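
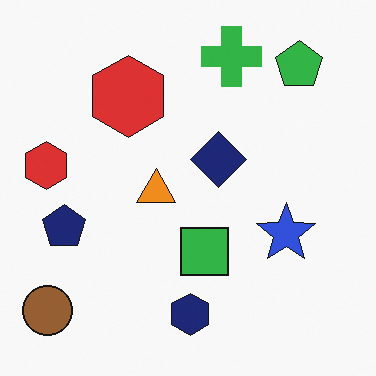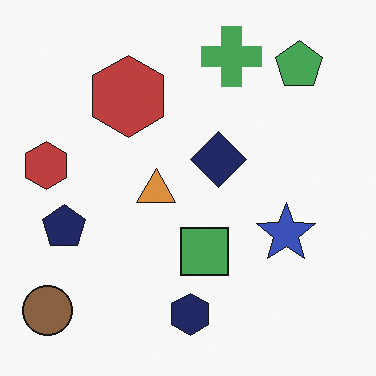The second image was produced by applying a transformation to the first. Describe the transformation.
This is the original image slightly desaturated.

All colors are more muted and greyish — a global saturation change.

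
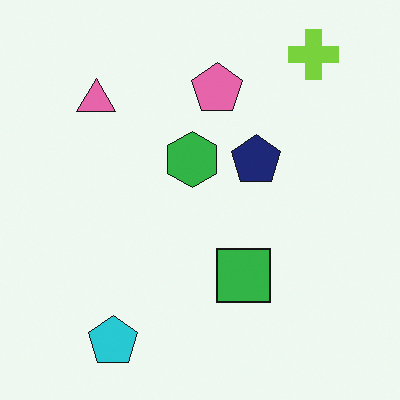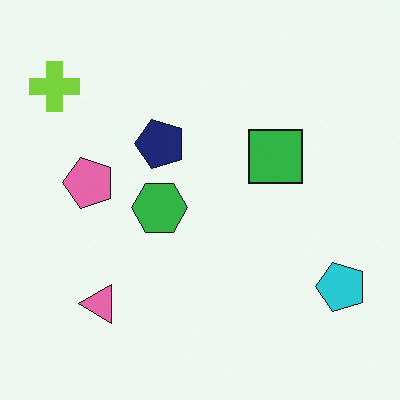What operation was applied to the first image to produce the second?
The second image is the first rotated 90° counter-clockwise.

The lime cross sits in the top-right of the first image and the top-left of the second — consistent with a whole-image 90° counter-clockwise rotation.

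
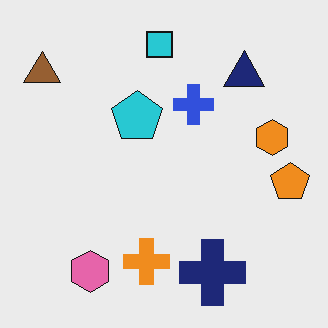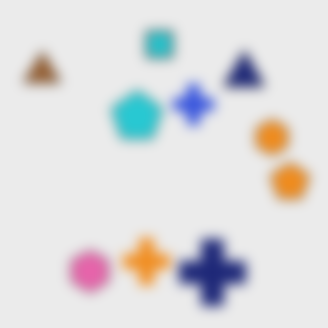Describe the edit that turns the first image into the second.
It was heavily blurred.

Shape edges and outlines are uniformly softened across the whole image.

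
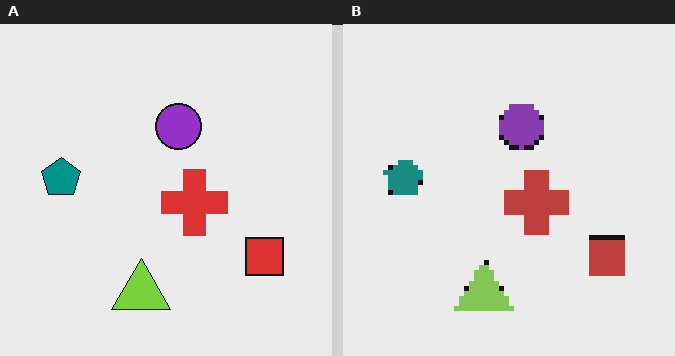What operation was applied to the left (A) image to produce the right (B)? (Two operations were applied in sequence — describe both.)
Slightly desaturated, then lightly pixelated (a mild mosaic effect).

All colors are more muted and greyish — a global saturation change. Shapes are reduced to large square blocks; fine edges and outlines are lost — a downscale-then-upscale (mosaic) effect.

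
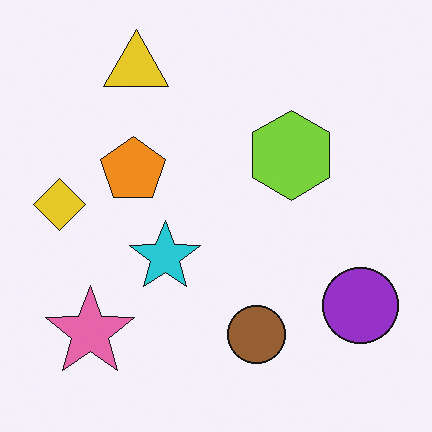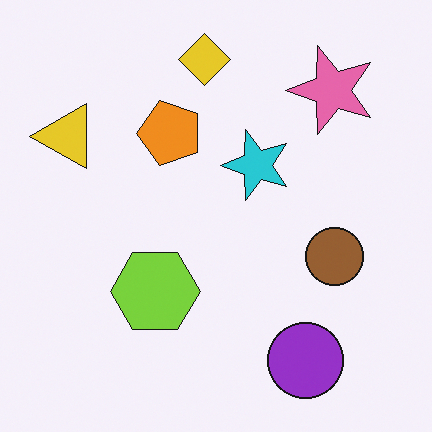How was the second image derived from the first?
It was transposed (reflected across the top-left ↔ bottom-right diagonal).

Shapes have swapped their row and column positions — what was in the top-right is now in the bottom-left — a diagonal reflection.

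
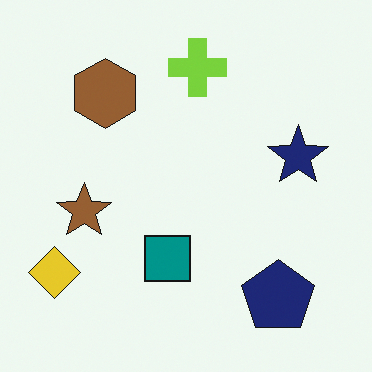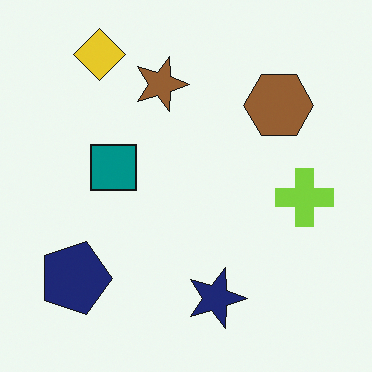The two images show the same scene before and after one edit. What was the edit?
It was rotated 90° clockwise.

The yellow diamond sits in the bottom-left of the first image and the top-left of the second — consistent with a whole-image 90° clockwise rotation.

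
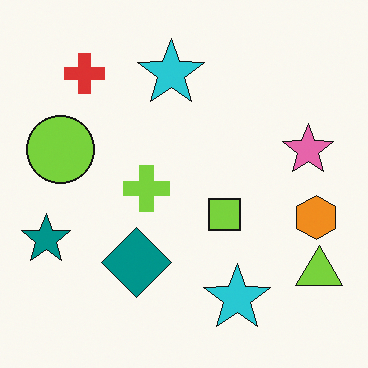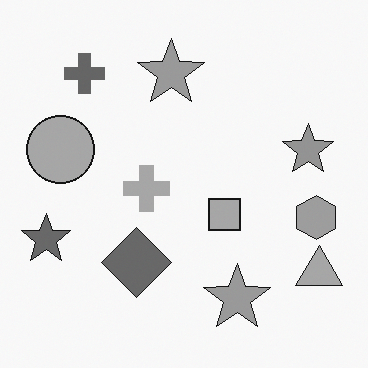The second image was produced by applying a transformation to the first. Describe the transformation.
The second image is the first converted to grayscale.

All color is removed — every shape is now a shade of grey.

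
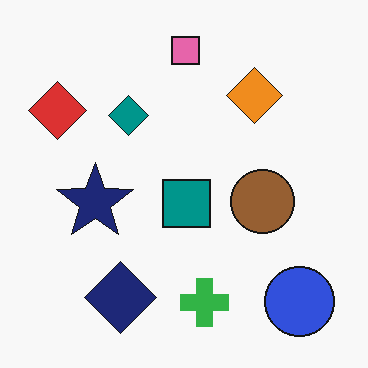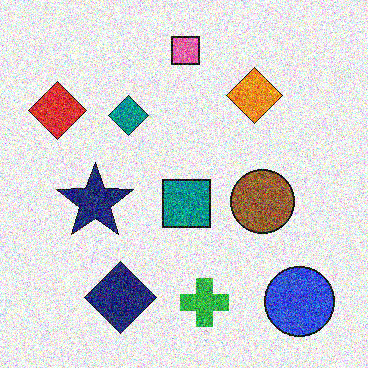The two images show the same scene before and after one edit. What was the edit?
Degraded with a thick layer of grain.

Random speckle covers the whole image, including the flat background.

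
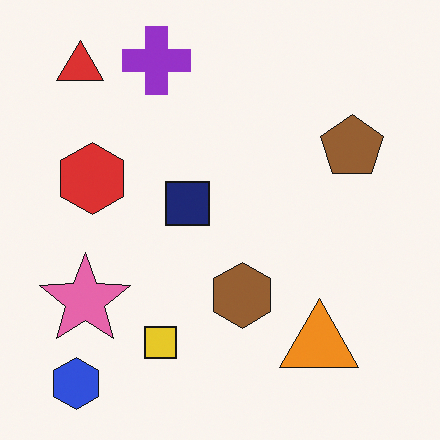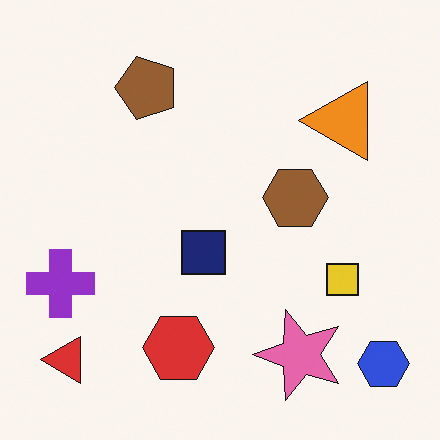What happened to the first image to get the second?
It was rotated 90° counter-clockwise.

The blue hexagon sits in the bottom-left of the first image and the bottom-right of the second — consistent with a whole-image 90° counter-clockwise rotation.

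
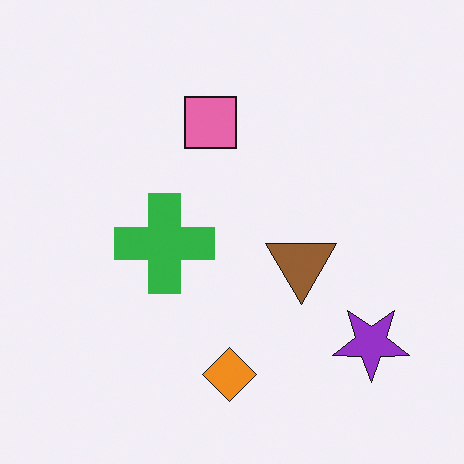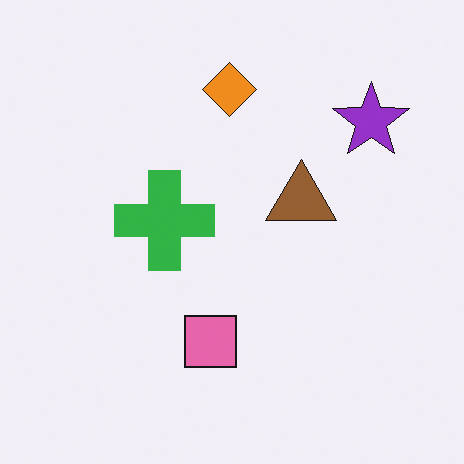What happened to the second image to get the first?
This is the original image flipped vertically (top ↔ bottom).

The orange diamond is in the top of the second image and the bottom of the first — shapes on opposite sides of the horizontal midline have swapped in a mirror flip.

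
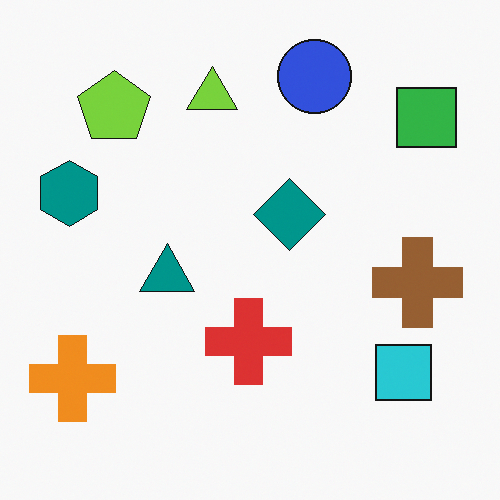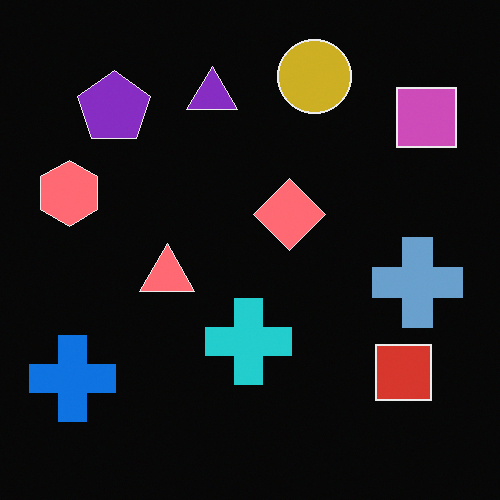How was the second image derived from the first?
This is the original image color-inverted (negative).

The light background has become dark and every shape's color is its complement — a photographic negative.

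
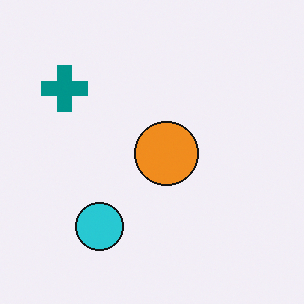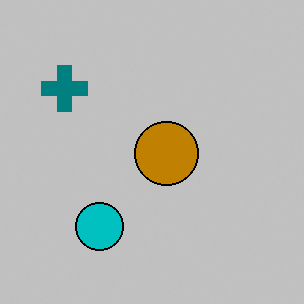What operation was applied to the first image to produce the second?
The image was heavily posterized to just a handful of flat colors.

Each flat color has snapped to a coarser quantized level — most visibly, the near-white background has dropped to a flat grey.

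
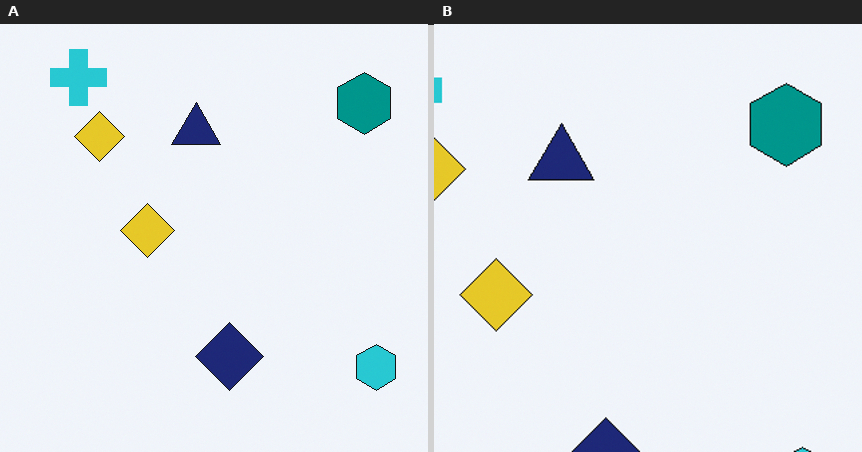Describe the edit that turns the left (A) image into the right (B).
This is the original image cropped slightly and scaled back up.

The visible shapes are larger and the field of view is narrower; shapes near the original edges may be partly or wholly outside the frame — a crop-and-rescale.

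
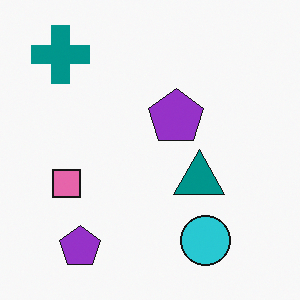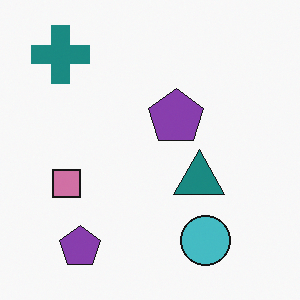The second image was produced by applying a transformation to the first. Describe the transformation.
Slightly desaturated.

All colors are more muted and greyish — a global saturation change.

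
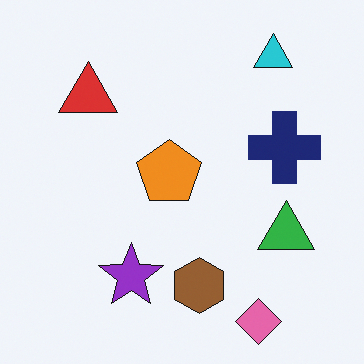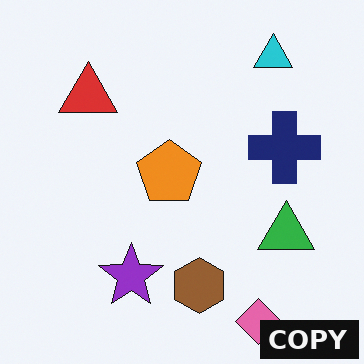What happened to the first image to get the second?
The transformation is: watermarked with the text "COPY" in the lower-right corner.

A dark label reading "COPY" appears in the lower-right corner.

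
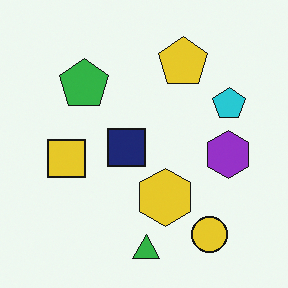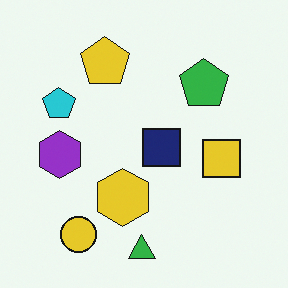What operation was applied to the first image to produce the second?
It was flipped horizontally (left ↔ right).

The cyan pentagon is in the right of the first image and the left of the second — shapes on opposite sides of the vertical midline have swapped in a mirror flip.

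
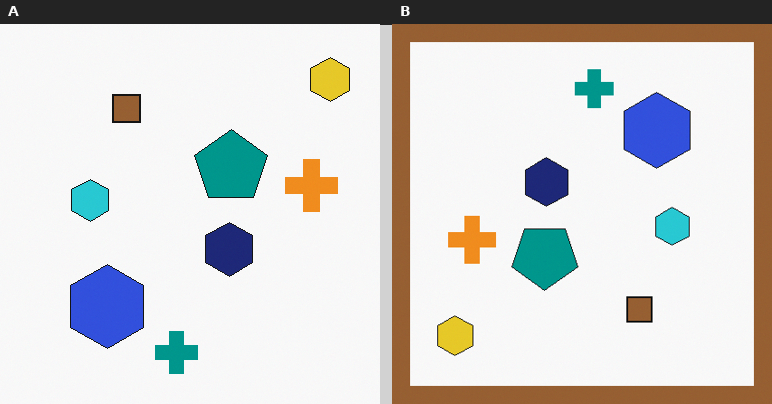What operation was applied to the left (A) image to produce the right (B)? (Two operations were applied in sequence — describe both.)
It was rotated 180°, then framed with a brown border.

The yellow hexagon sits in the top-right of the left (A) image and the bottom-left of the right (B) — consistent with a whole-image 180° rotation. A solid brown frame runs around the edge of the right (B) image, with the content slightly shrunk inside it.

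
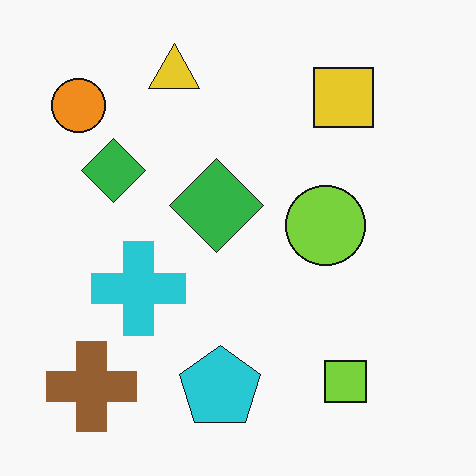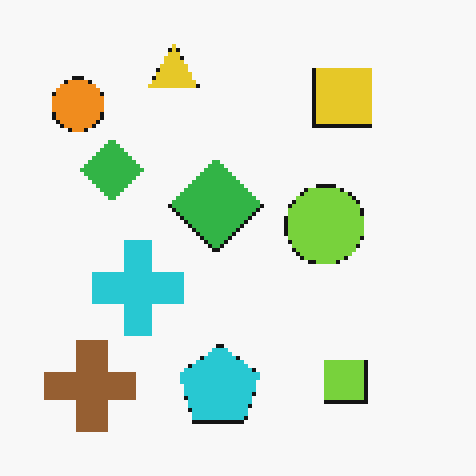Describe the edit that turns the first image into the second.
The transformation is: mildly pixelated.

Shapes are reduced to large square blocks; fine edges and outlines are lost — a downscale-then-upscale (mosaic) effect.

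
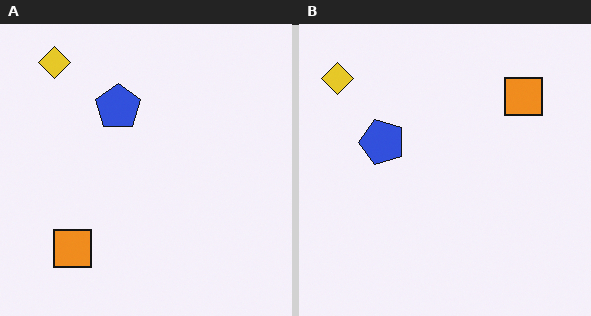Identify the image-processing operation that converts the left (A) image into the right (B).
Transposed (reflected across the top-left ↔ bottom-right diagonal).

Shapes have swapped their row and column positions — what was in the top-right is now in the bottom-left — a diagonal reflection.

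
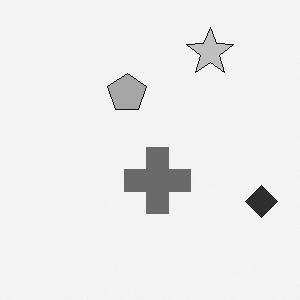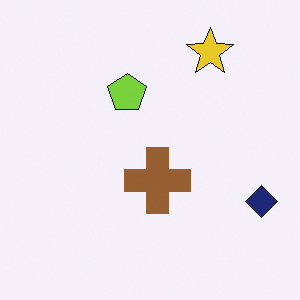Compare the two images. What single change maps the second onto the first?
The image was converted to grayscale.

All color is removed — every shape is now a shade of grey.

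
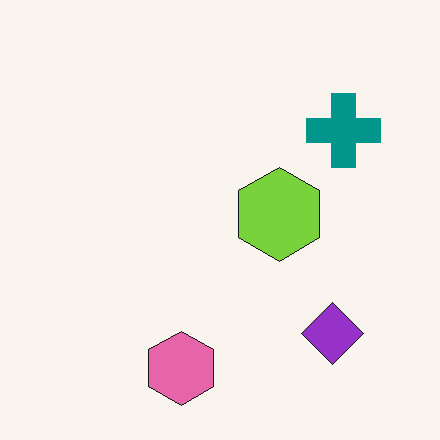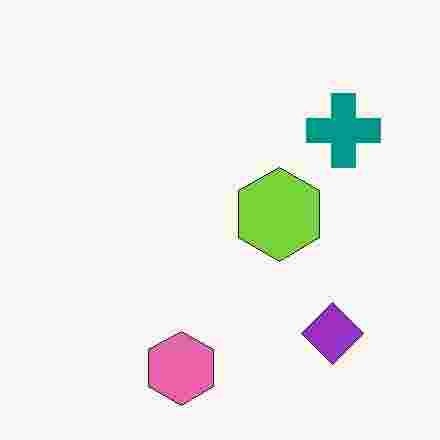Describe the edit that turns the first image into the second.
The transformation is: heavily JPEG-compressed with obvious blocking artifacts.

Blocky 8×8 compression artifacts appear around shape edges and the flat background shows ringing — characteristic JPEG degradation.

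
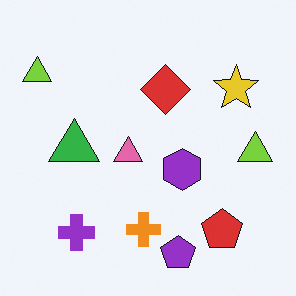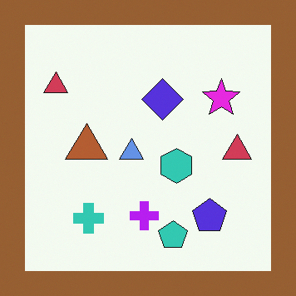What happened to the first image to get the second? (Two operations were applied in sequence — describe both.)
The image was hue-shifted by a large amount, then framed with a brown border.

Every shape's color has rotated by the same amount around the hue wheel — a uniform hue shift. A solid brown frame runs around the edge of the second image, with the content slightly shrunk inside it.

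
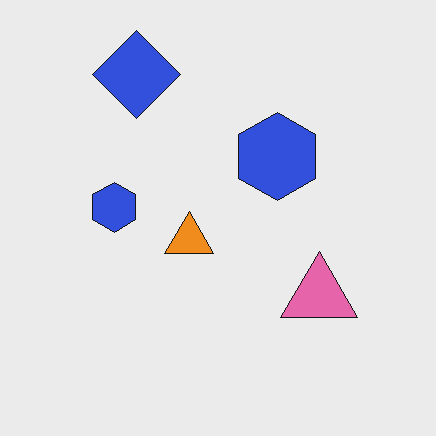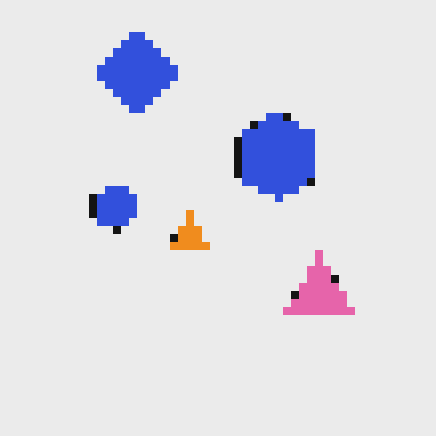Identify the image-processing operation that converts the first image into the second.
This is the original image pixelated into visible square blocks.

Shapes are reduced to large square blocks; fine edges and outlines are lost — a downscale-then-upscale (mosaic) effect.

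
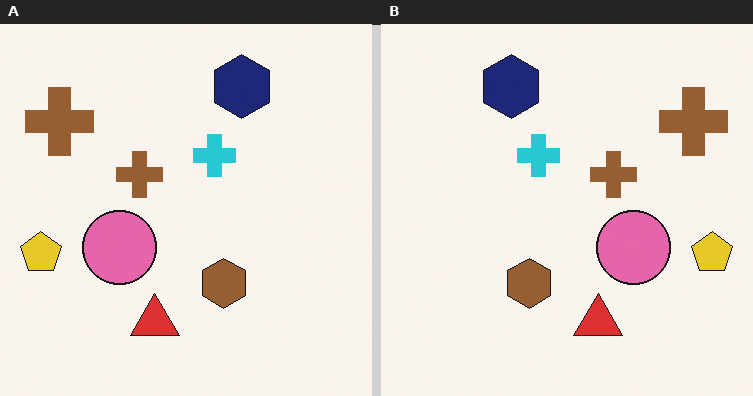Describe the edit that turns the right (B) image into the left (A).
The image was flipped horizontally (left ↔ right).

The yellow pentagon is in the right of the right (B) image and the left of the left (A) — shapes on opposite sides of the vertical midline have swapped in a mirror flip.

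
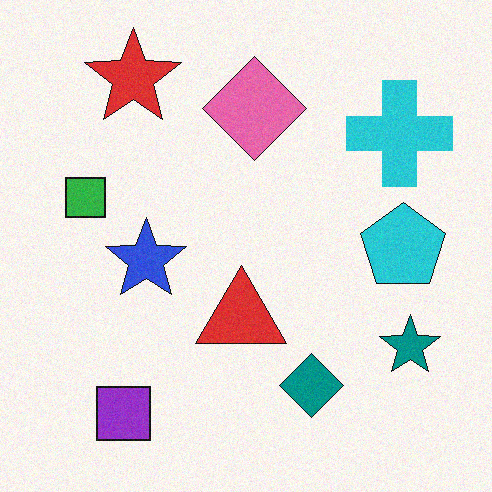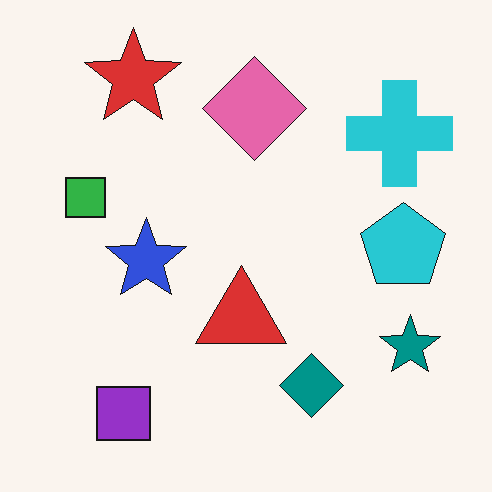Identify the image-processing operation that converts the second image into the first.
The transformation is: degraded with light additive noise.

Random speckle covers the whole image, including the flat background.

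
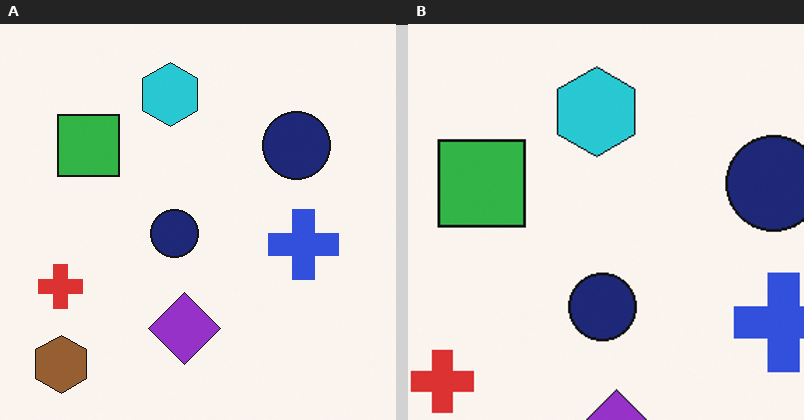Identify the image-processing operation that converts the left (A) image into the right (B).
The right (B) image is the left (A) cropped to a modestly smaller region and rescaled.

The visible shapes are larger and the field of view is narrower; shapes near the original edges may be partly or wholly outside the frame — a crop-and-rescale.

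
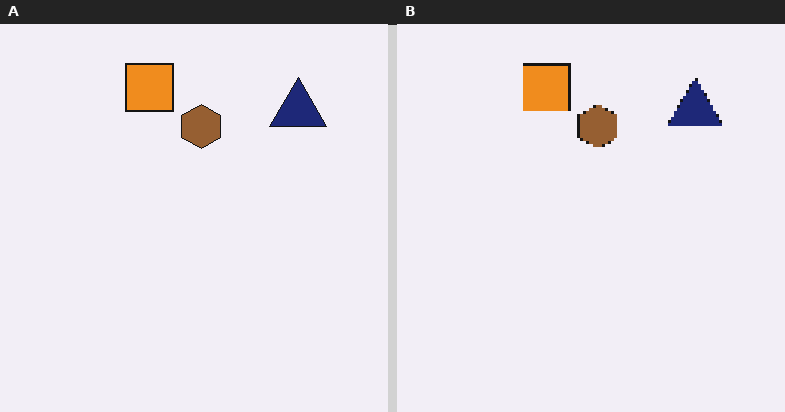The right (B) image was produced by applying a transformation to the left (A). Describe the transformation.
The right (B) image is the left (A) mildly pixelated.

Shapes are reduced to large square blocks; fine edges and outlines are lost — a downscale-then-upscale (mosaic) effect.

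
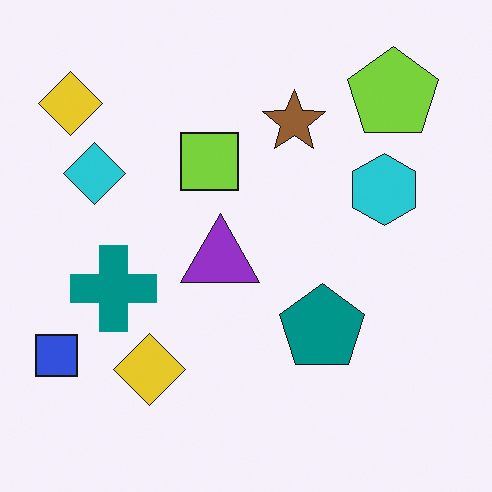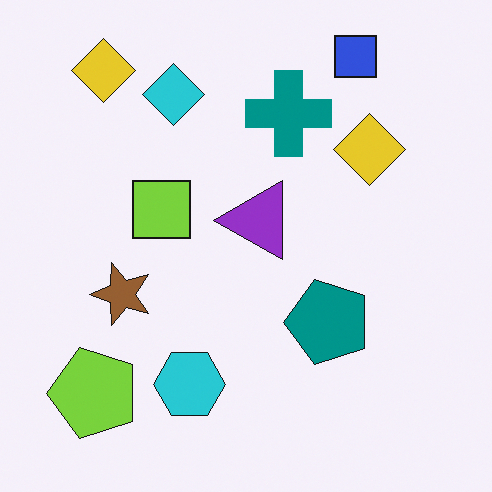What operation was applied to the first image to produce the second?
It was transposed (reflected across the top-left ↔ bottom-right diagonal).

Shapes have swapped their row and column positions — what was in the top-right is now in the bottom-left — a diagonal reflection.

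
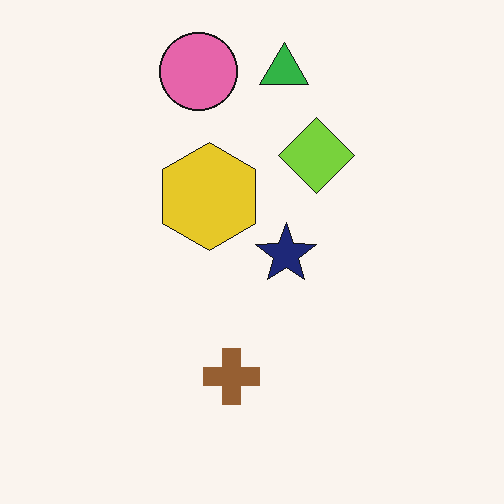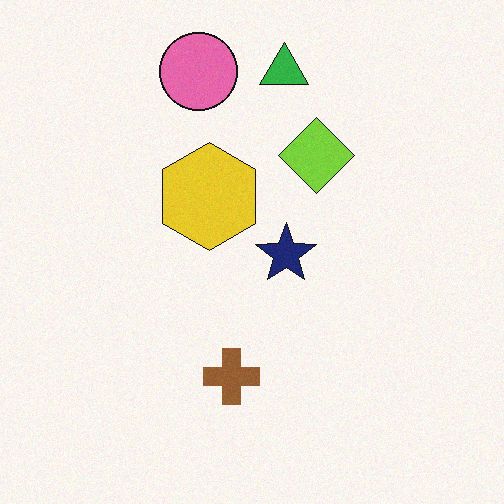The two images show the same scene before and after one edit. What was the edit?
The second image is the first degraded with a light layer of grain.

Random speckle covers the whole image, including the flat background.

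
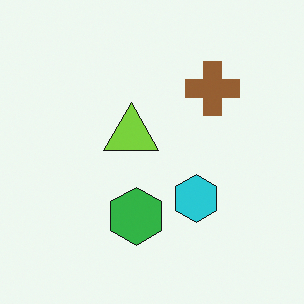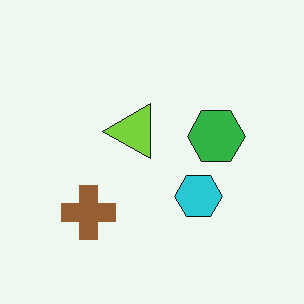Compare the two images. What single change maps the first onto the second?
The transformation is: transposed (reflected across the top-left ↔ bottom-right diagonal).

Shapes have swapped their row and column positions — what was in the top-right is now in the bottom-left — a diagonal reflection.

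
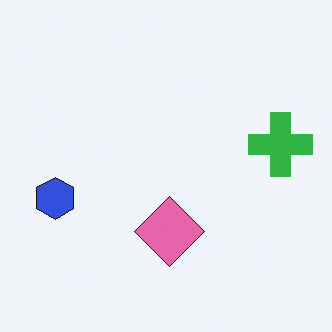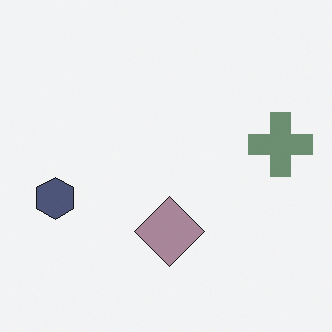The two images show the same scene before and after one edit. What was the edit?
It was heavily desaturated.

All colors are more muted and greyish — a global saturation change.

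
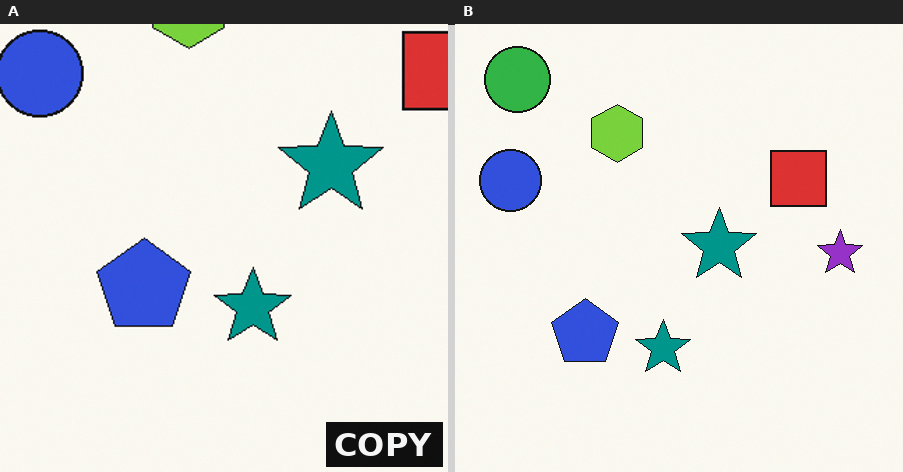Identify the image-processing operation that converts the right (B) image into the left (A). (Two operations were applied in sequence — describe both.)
The transformation is: cropped slightly and scaled back up, then watermarked with the text "COPY" in the lower-right corner.

The visible shapes are larger and the field of view is narrower; shapes near the original edges may be partly or wholly outside the frame — a crop-and-rescale. A dark label reading "COPY" appears in the lower-right corner.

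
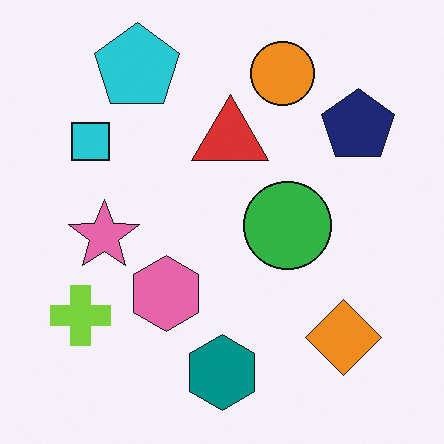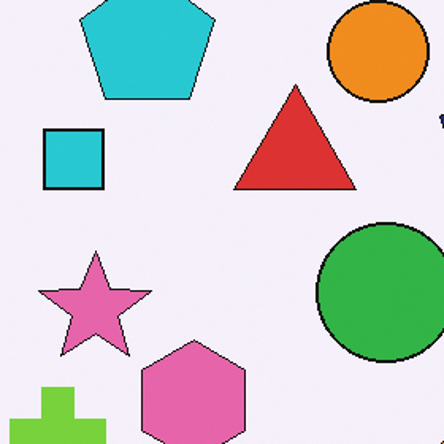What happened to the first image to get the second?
The image was cropped slightly and scaled back up.

The visible shapes are larger and the field of view is narrower; shapes near the original edges may be partly or wholly outside the frame — a crop-and-rescale.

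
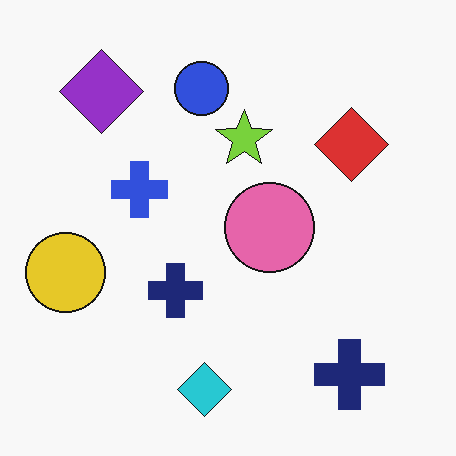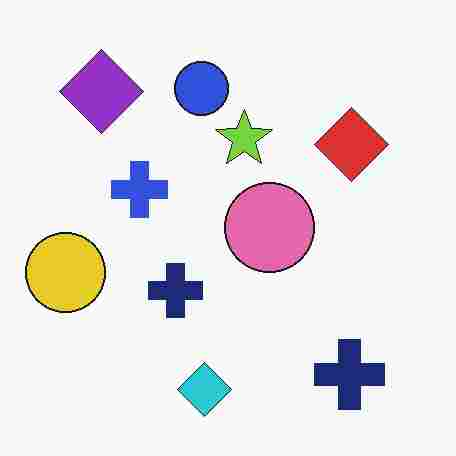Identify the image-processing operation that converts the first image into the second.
Heavily JPEG-compressed with obvious blocking artifacts.

Blocky 8×8 compression artifacts appear around shape edges and the flat background shows ringing — characteristic JPEG degradation.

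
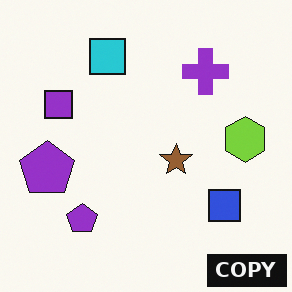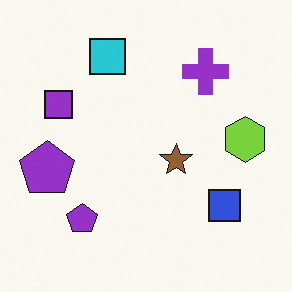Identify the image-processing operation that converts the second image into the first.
The image was watermarked with the text "COPY" in the lower-right corner.

A dark label reading "COPY" appears in the lower-right corner.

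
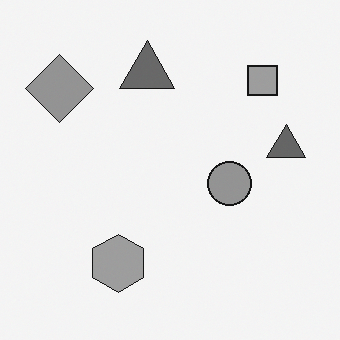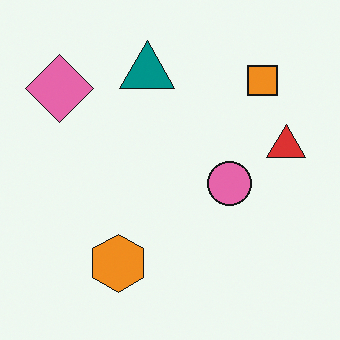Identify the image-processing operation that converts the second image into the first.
The image was converted to grayscale.

All color is removed — every shape is now a shade of grey.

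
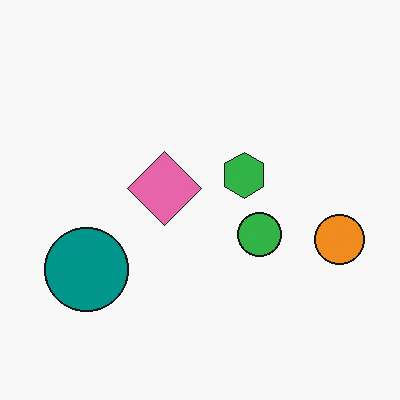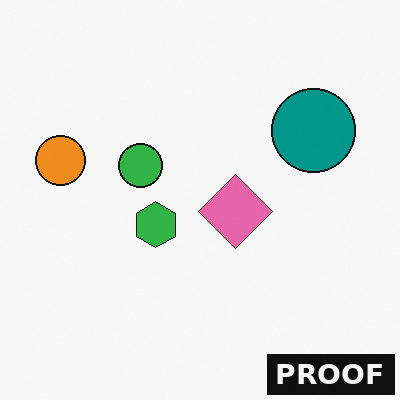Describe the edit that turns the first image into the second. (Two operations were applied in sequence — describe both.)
This is the original image rotated 180°, then watermarked with the text "PROOF" in the lower-right corner.

The orange circle sits in the right of the first image and the left of the second — consistent with a whole-image 180° rotation. A dark label reading "PROOF" appears in the lower-right corner.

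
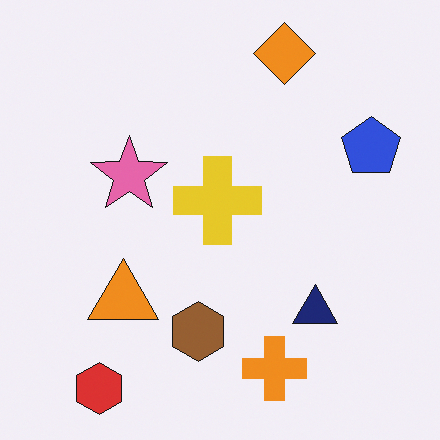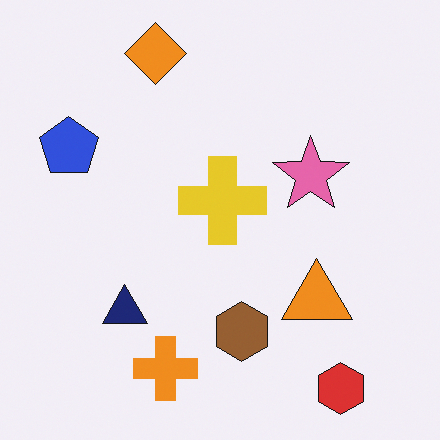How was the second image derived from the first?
This is the original image flipped horizontally (left ↔ right).

The blue pentagon is in the right of the first image and the left of the second — shapes on opposite sides of the vertical midline have swapped in a mirror flip.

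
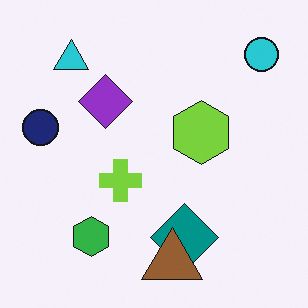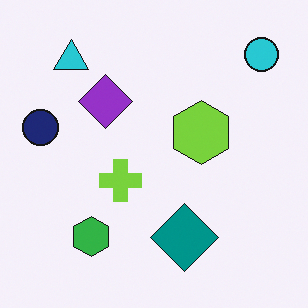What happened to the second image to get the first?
The first image is the second overlaid with an additional brown triangle.

A brown triangle appears in the first image that is absent from the second.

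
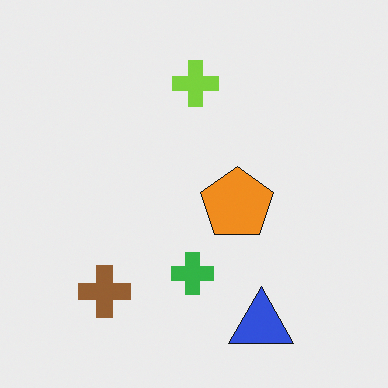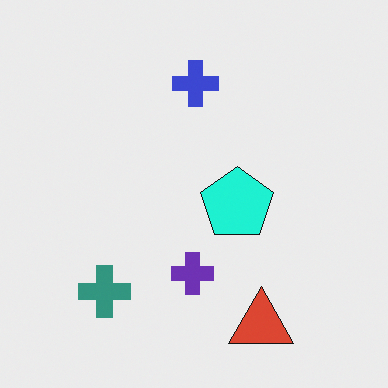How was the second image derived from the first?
The image was hue-shifted by a moderate amount.

Every shape's color has rotated by the same amount around the hue wheel — a uniform hue shift.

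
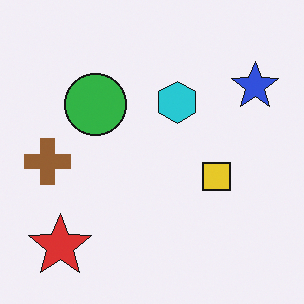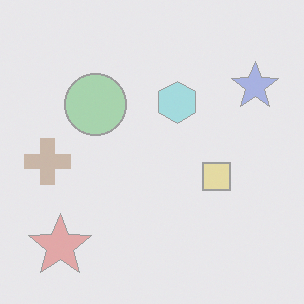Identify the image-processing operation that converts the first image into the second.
The second image is the first washed out (contrast reduced).

Tones are pushed toward mid-grey across the whole image — a global contrast change.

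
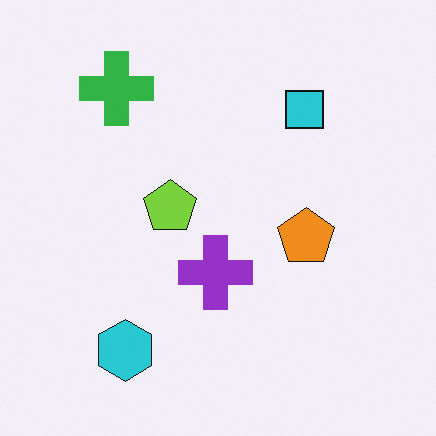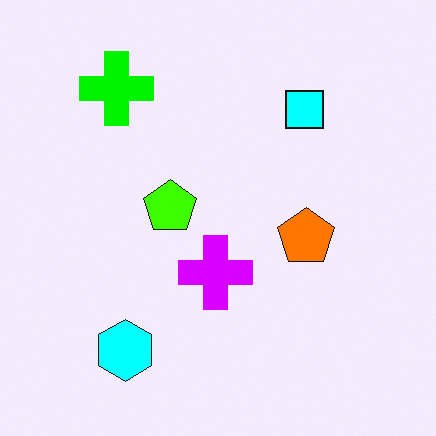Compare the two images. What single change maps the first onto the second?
The second image is the first heavily oversaturated.

All colors are more vivid — a global saturation change.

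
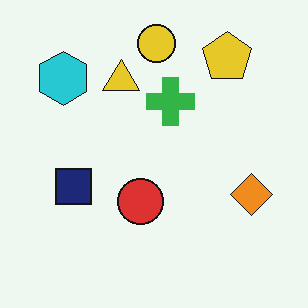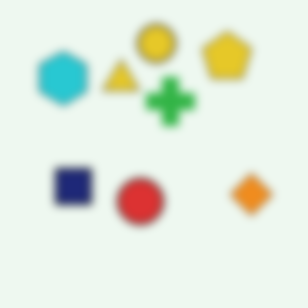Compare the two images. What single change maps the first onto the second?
It was moderately blurred.

Shape edges and outlines are uniformly softened across the whole image.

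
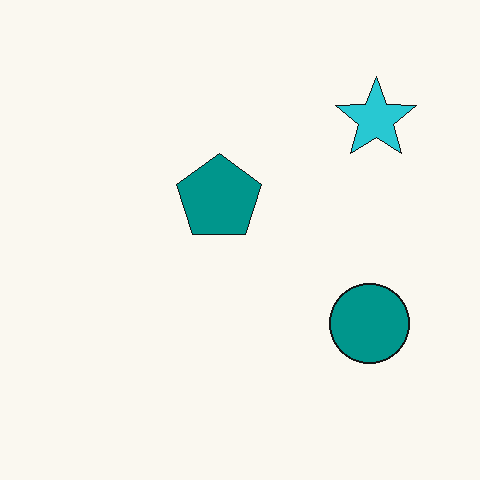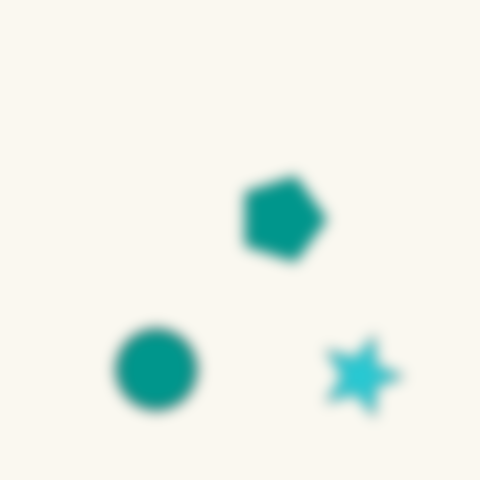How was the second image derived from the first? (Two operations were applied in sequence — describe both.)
The second image is the first strongly gaussian-blurred, then rotated 90° clockwise.

Shape edges and outlines are uniformly softened across the whole image. The cyan star sits in the top-right of the first image and the bottom-right of the second — consistent with a whole-image 90° clockwise rotation.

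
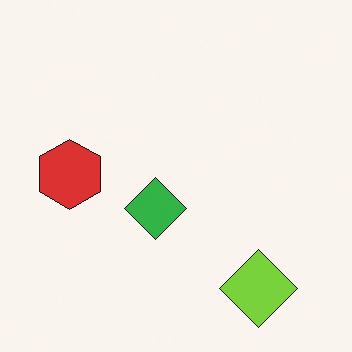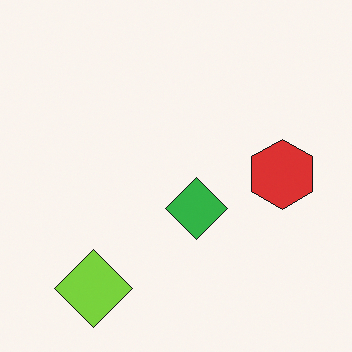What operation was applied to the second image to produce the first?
The first image is the second flipped horizontally (left ↔ right).

The red hexagon is in the right of the second image and the left of the first — shapes on opposite sides of the vertical midline have swapped in a mirror flip.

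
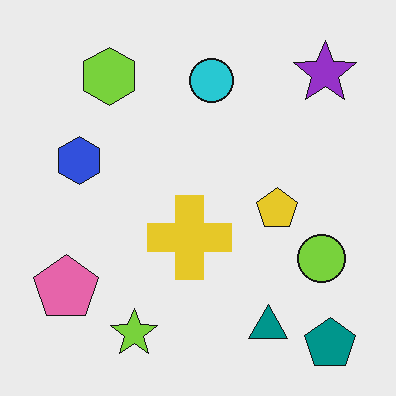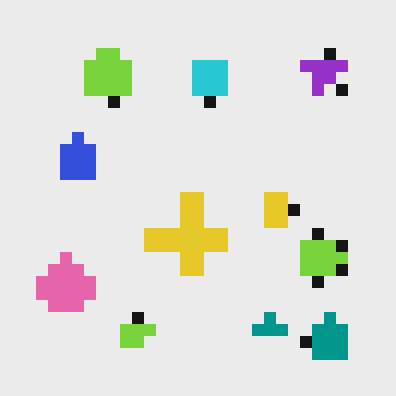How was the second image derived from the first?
It was heavily pixelated into large blocks.

Shapes are reduced to large square blocks; fine edges and outlines are lost — a downscale-then-upscale (mosaic) effect.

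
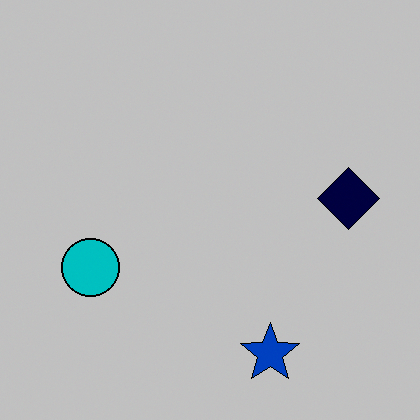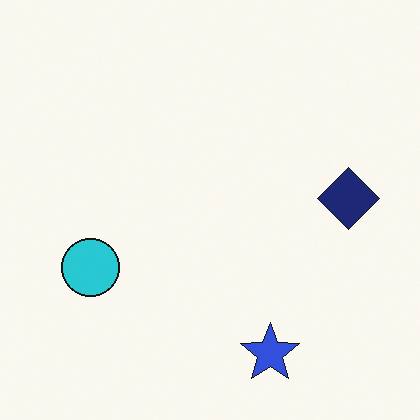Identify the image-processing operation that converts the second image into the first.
The transformation is: heavily posterized to just a handful of flat colors.

Each flat color has snapped to a coarser quantized level — most visibly, the near-white background has dropped to a flat grey.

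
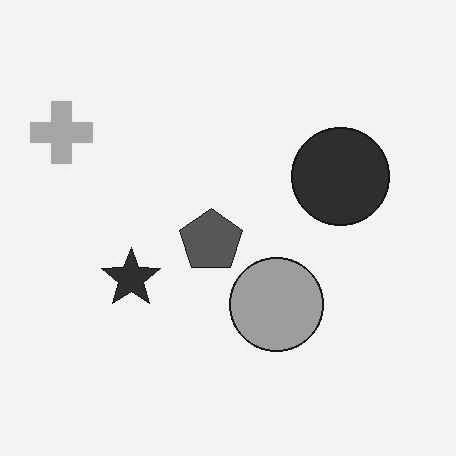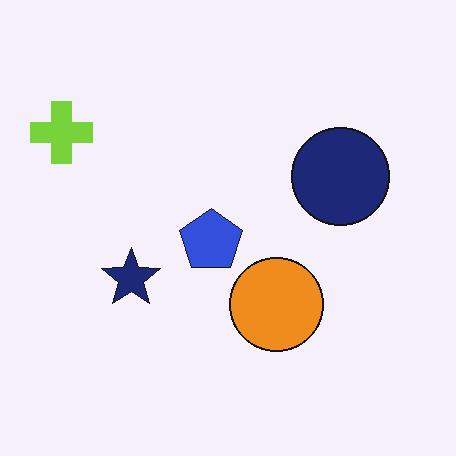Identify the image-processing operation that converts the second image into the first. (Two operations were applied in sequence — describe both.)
The first image is the second given moderate JPEG compression, then converted to grayscale.

Blocky 8×8 compression artifacts appear around shape edges and the flat background shows ringing — characteristic JPEG degradation. All color is removed — every shape is now a shade of grey.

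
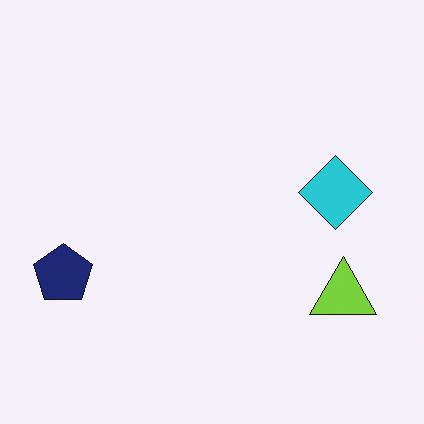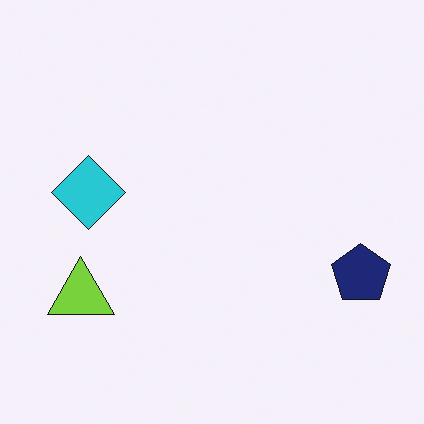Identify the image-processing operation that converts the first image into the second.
The image was flipped horizontally (left ↔ right).

The navy pentagon is in the left of the first image and the right of the second — shapes on opposite sides of the vertical midline have swapped in a mirror flip.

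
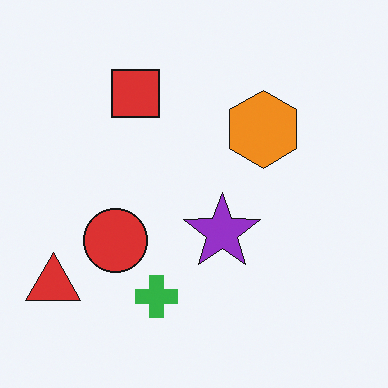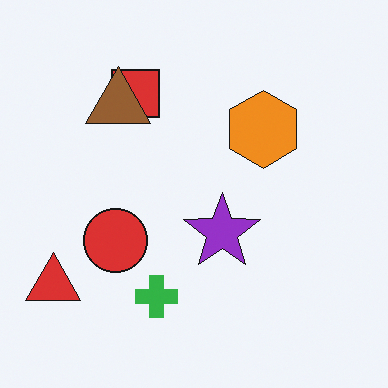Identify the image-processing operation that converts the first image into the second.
The second image is the first overlaid with an additional brown triangle.

A brown triangle appears in the second image that is absent from the first.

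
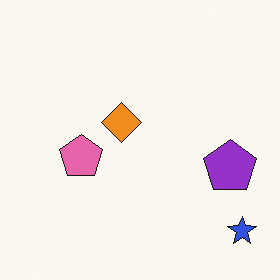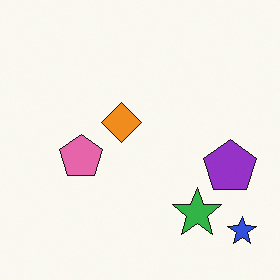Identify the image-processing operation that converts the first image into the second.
Overlaid with an additional green star.

A green star appears in the second image that is absent from the first.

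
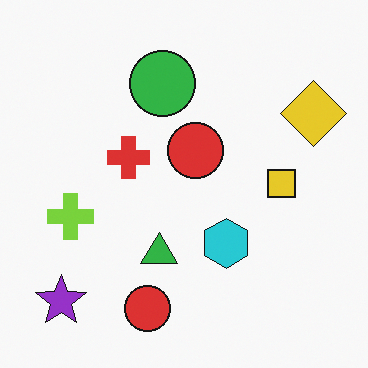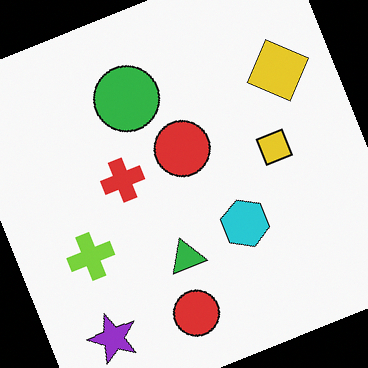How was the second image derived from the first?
It was rotated counter-clockwise by a clearly visible amount.

Every shape is tilted by the same angle and the image corners show triangular fill wedges — a whole-image rotation by a non-right angle.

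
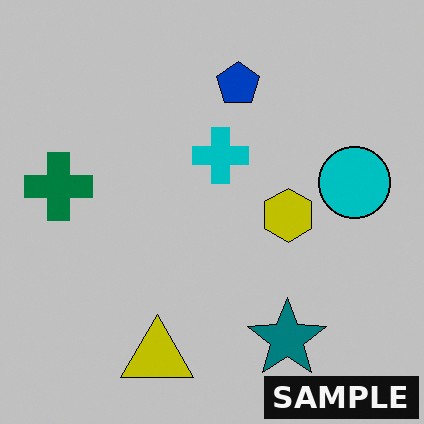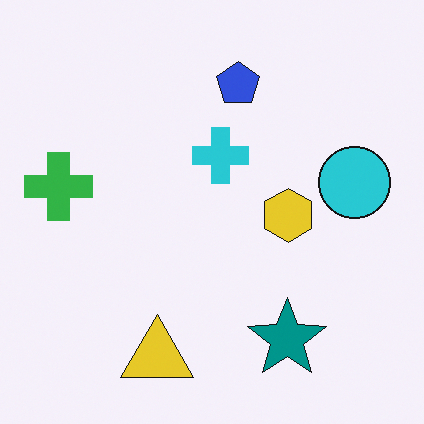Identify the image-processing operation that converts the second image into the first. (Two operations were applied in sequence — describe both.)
The first image is the second heavily posterized to just a handful of flat colors, then watermarked with the text "SAMPLE" in the lower-right corner.

Each flat color has snapped to a coarser quantized level — most visibly, the near-white background has dropped to a flat grey. A dark label reading "SAMPLE" appears in the lower-right corner.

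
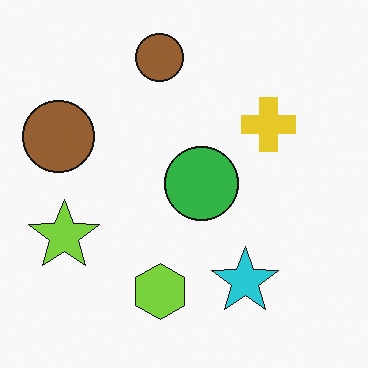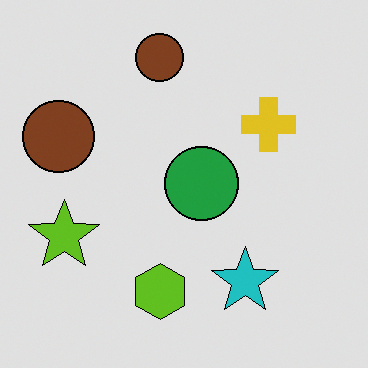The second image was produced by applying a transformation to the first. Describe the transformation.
It was posterized to a reduced palette.

Each flat color has snapped to a coarser quantized level — most visibly, the near-white background has dropped to a flat grey.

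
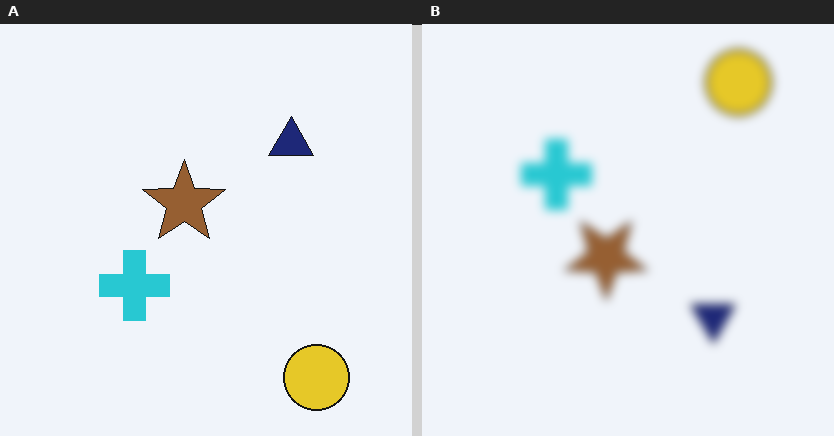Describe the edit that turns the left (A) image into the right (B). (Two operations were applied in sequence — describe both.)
This is the original image strongly gaussian-blurred, then flipped vertically (top ↔ bottom).

Shape edges and outlines are uniformly softened across the whole image. The yellow circle is in the bottom-right of the left (A) image and the top-right of the right (B) — shapes on opposite sides of the horizontal midline have swapped in a mirror flip.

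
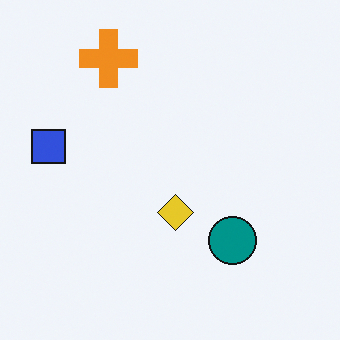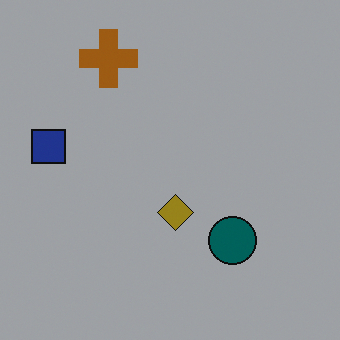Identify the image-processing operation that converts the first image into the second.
The image was substantially darkened.

Every pixel — background and shapes alike — is uniformly darkened.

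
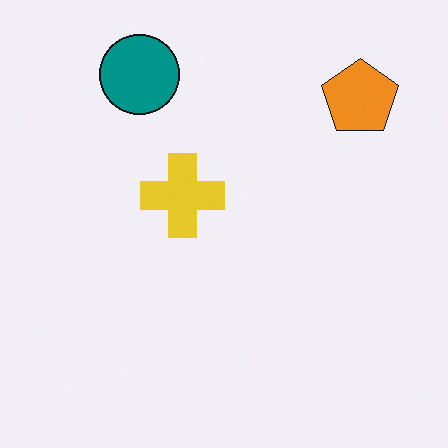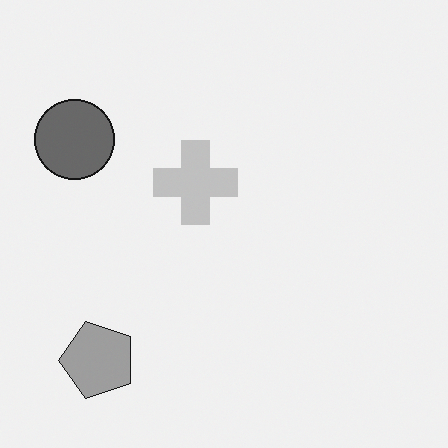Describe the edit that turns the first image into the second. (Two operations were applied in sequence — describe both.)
This is the original image converted to grayscale, then transposed (reflected across the top-left ↔ bottom-right diagonal).

All color is removed — every shape is now a shade of grey. Shapes have swapped their row and column positions — what was in the top-right is now in the bottom-left — a diagonal reflection.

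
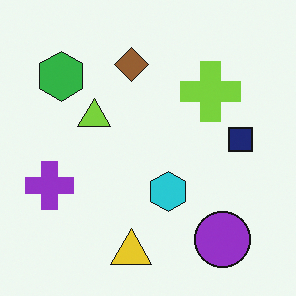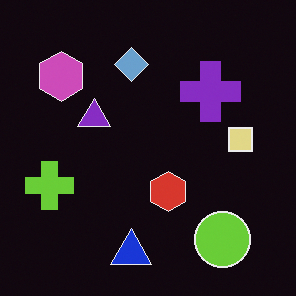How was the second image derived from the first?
Color-inverted (negative).

The light background has become dark and every shape's color is its complement — a photographic negative.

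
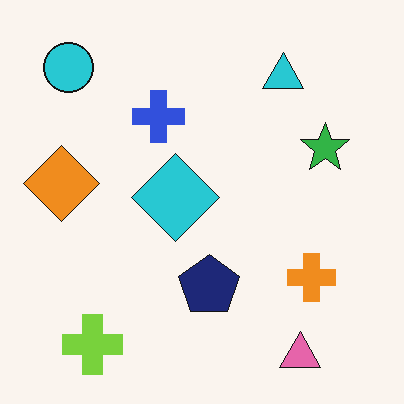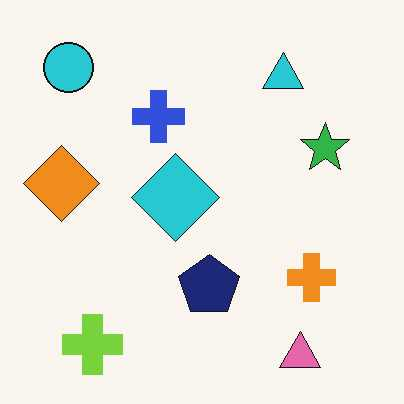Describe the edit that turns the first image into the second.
The transformation is: given moderate JPEG compression.

Blocky 8×8 compression artifacts appear around shape edges and the flat background shows ringing — characteristic JPEG degradation.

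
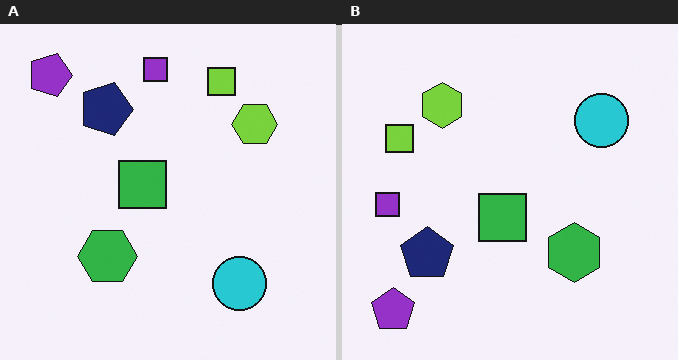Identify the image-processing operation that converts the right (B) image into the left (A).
Rotated 90° clockwise.

The purple pentagon sits in the bottom-left of the right (B) image and the top-left of the left (A) — consistent with a whole-image 90° clockwise rotation.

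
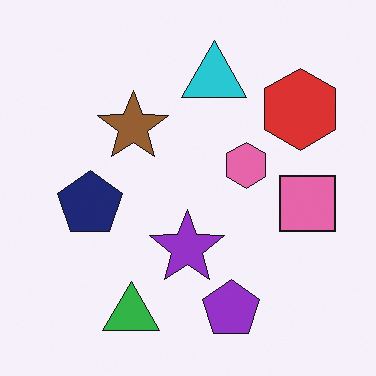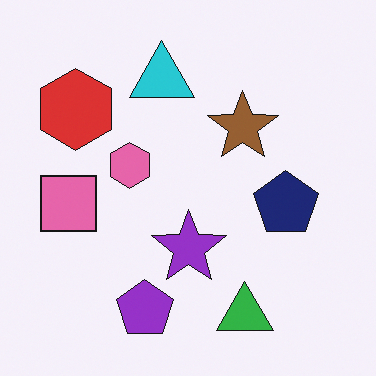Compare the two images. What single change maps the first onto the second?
The transformation is: flipped horizontally (left ↔ right).

The pink square is in the right of the first image and the left of the second — shapes on opposite sides of the vertical midline have swapped in a mirror flip.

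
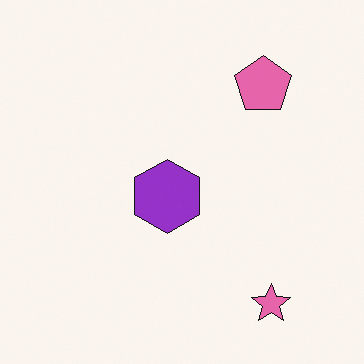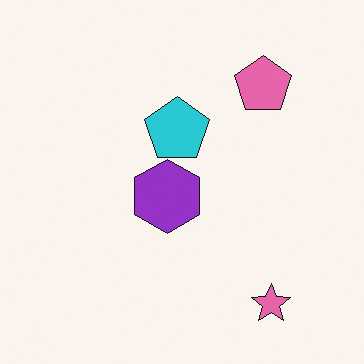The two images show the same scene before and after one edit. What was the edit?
The second image is the first overlaid with an additional cyan pentagon.

A cyan pentagon appears in the second image that is absent from the first.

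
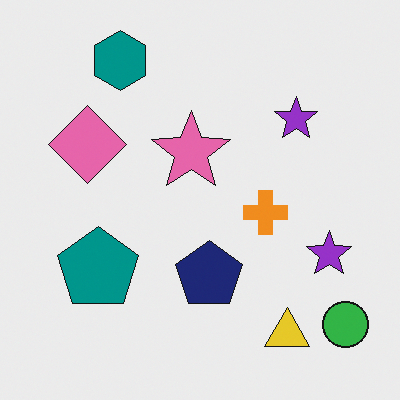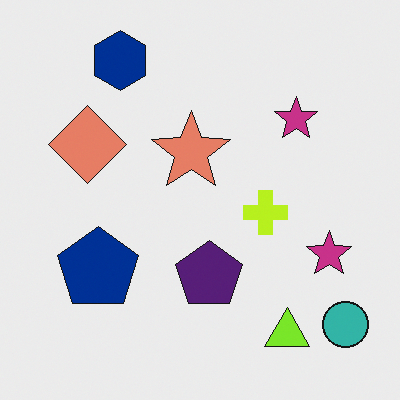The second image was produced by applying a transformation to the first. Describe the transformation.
It was hue-shifted slightly.

Every shape's color has rotated by the same amount around the hue wheel — a uniform hue shift.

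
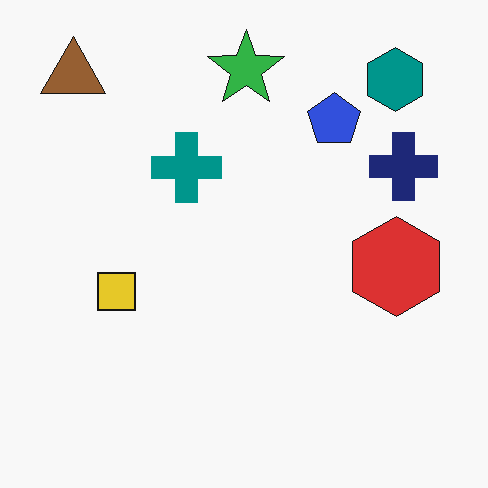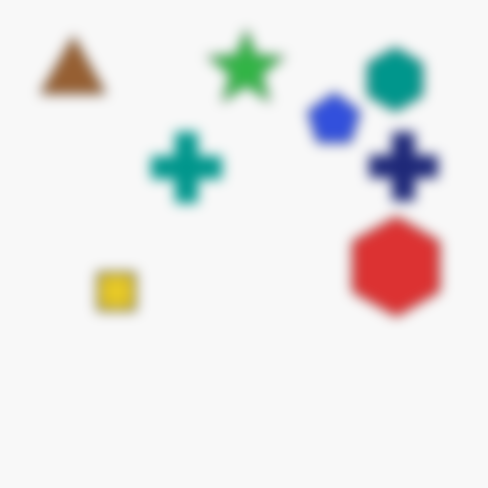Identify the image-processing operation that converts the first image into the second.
The second image is the first strongly gaussian-blurred.

Shape edges and outlines are uniformly softened across the whole image.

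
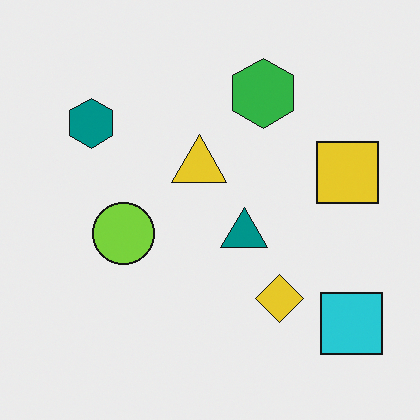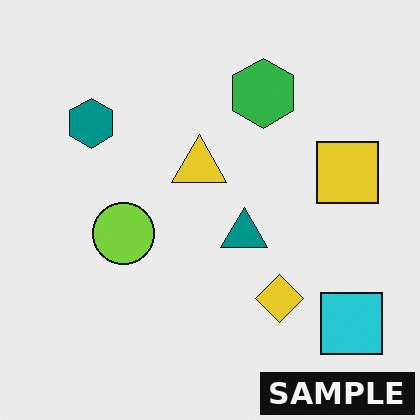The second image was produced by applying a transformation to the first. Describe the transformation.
Watermarked with the text "SAMPLE" in the lower-right corner.

A dark label reading "SAMPLE" appears in the lower-right corner.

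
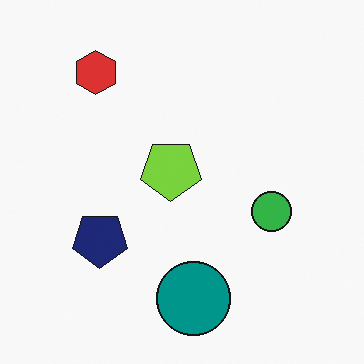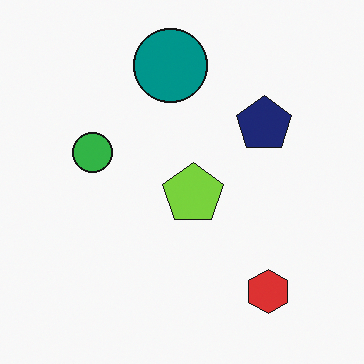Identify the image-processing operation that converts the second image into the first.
The transformation is: rotated 180°.

The red hexagon sits in the bottom-right of the second image and the top-left of the first — consistent with a whole-image 180° rotation.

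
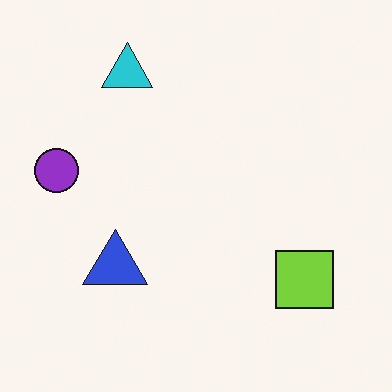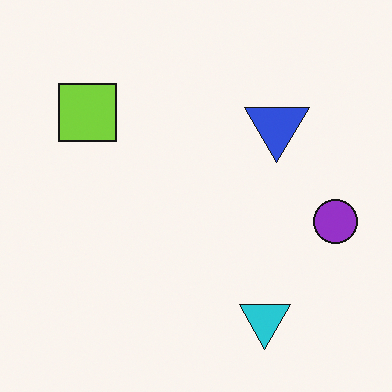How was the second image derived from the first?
The image was rotated 180°.

The purple circle sits in the left of the first image and the right of the second — consistent with a whole-image 180° rotation.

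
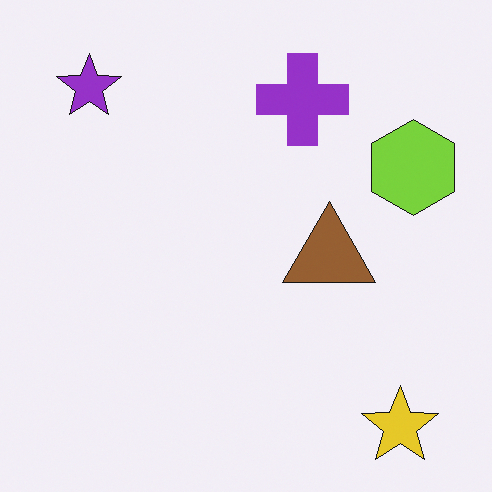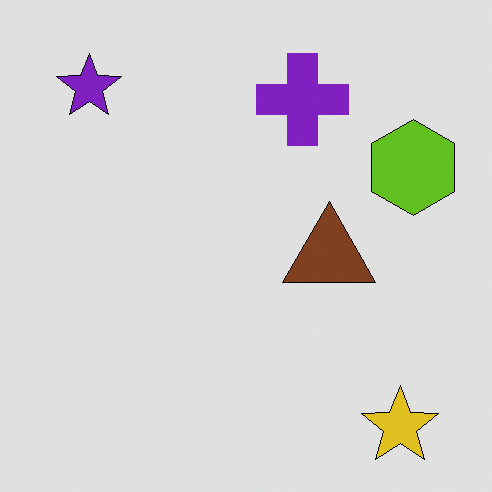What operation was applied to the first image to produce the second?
Posterized to a reduced palette.

Each flat color has snapped to a coarser quantized level — most visibly, the near-white background has dropped to a flat grey.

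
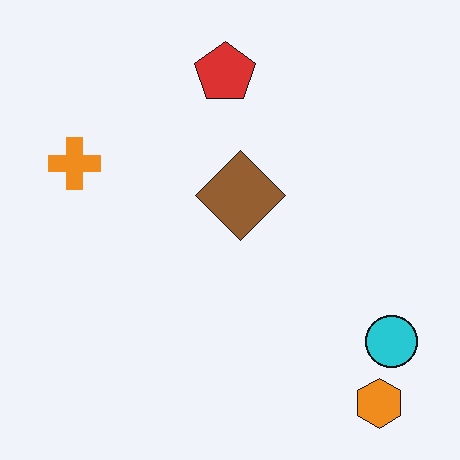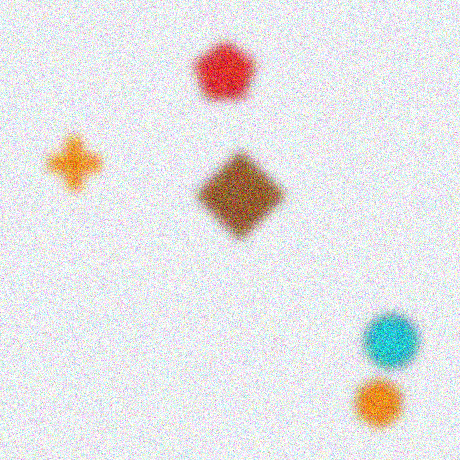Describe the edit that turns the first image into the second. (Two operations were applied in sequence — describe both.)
The image was heavily blurred, then degraded with a thick layer of grain.

Shape edges and outlines are uniformly softened across the whole image. Random speckle covers the whole image, including the flat background.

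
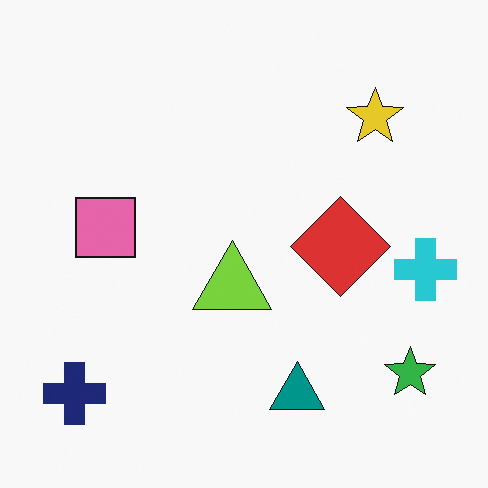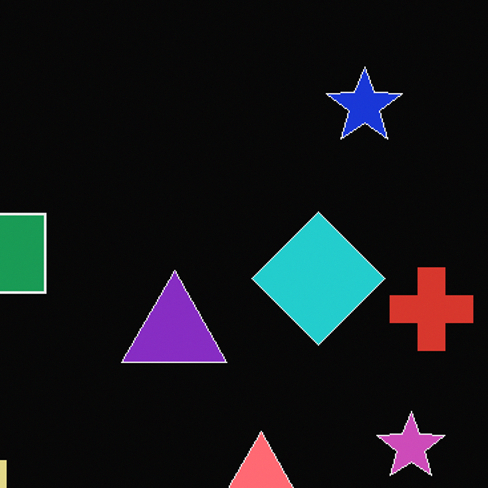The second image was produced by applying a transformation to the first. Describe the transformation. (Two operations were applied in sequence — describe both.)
The transformation is: cropped slightly and scaled back up, then color-inverted (negative).

The visible shapes are larger and the field of view is narrower; shapes near the original edges may be partly or wholly outside the frame — a crop-and-rescale. The light background has become dark and every shape's color is its complement — a photographic negative.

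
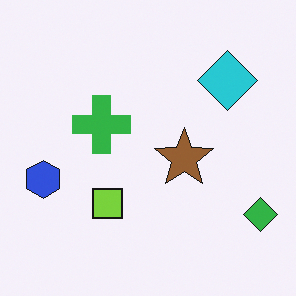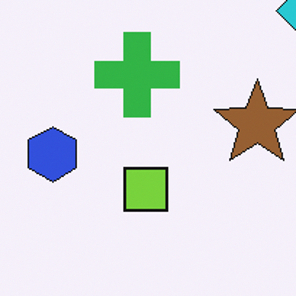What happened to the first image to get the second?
The second image is the first cropped to a modestly smaller region and rescaled.

The visible shapes are larger and the field of view is narrower; shapes near the original edges may be partly or wholly outside the frame — a crop-and-rescale.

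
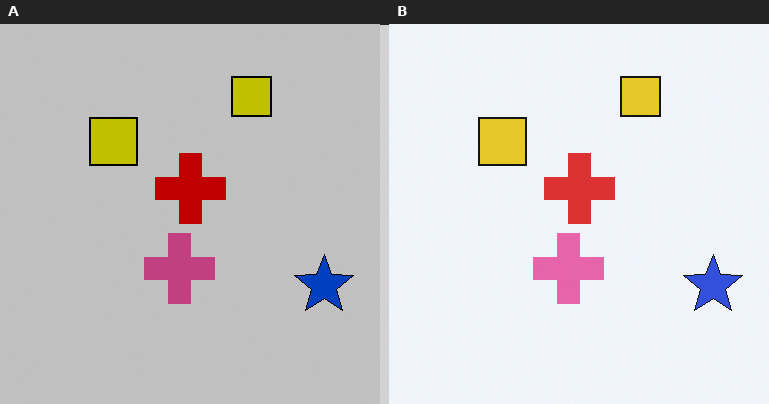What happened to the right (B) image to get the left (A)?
This is the original image aggressively posterized.

Each flat color has snapped to a coarser quantized level — most visibly, the near-white background has dropped to a flat grey.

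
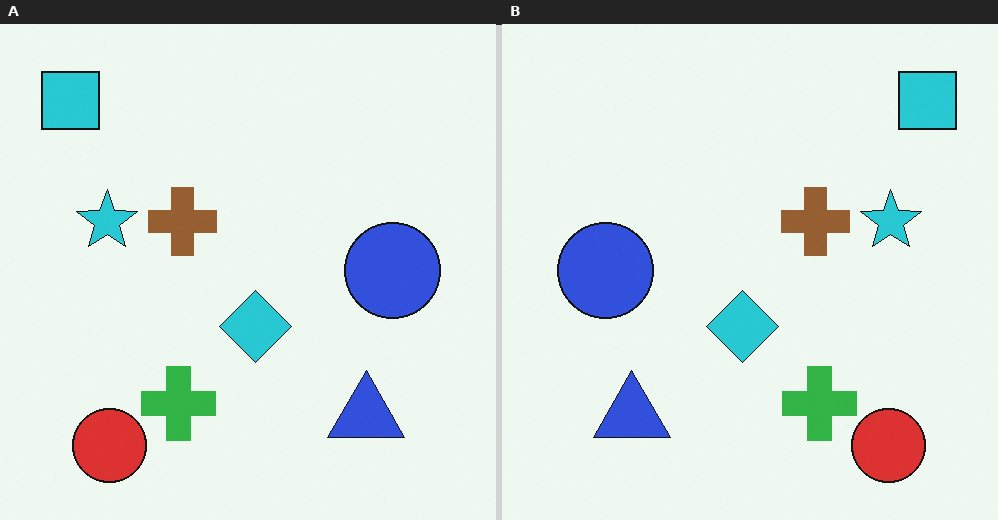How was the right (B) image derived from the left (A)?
This is the original image flipped horizontally (left ↔ right).

The cyan square is in the top-left of the left (A) image and the top-right of the right (B) — shapes on opposite sides of the vertical midline have swapped in a mirror flip.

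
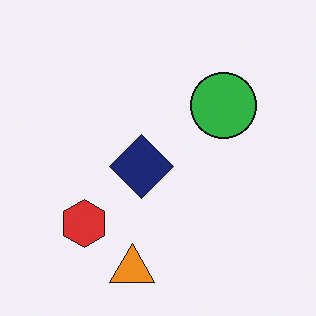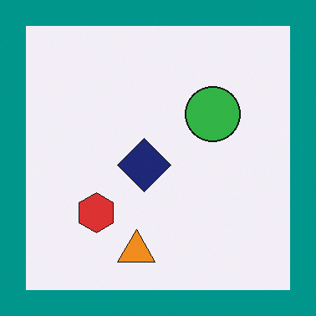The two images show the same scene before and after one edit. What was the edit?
This is the original image framed with a teal border.

A solid teal frame runs around the edge of the second image, with the content slightly shrunk inside it.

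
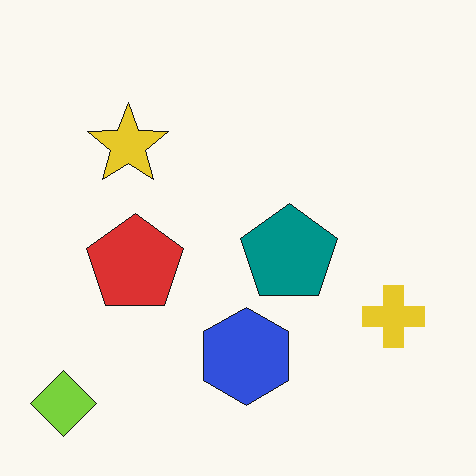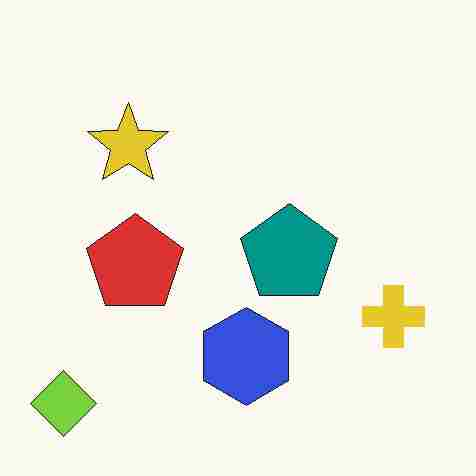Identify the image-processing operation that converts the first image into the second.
The second image is the first degraded with heavy JPEG compression.

Blocky 8×8 compression artifacts appear around shape edges and the flat background shows ringing — characteristic JPEG degradation.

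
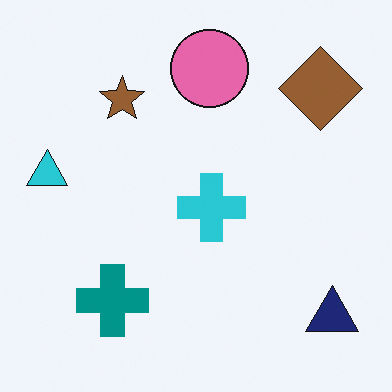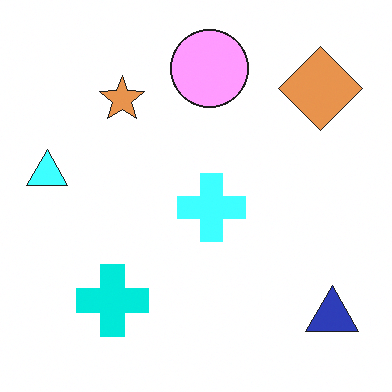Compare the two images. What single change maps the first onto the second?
The image was substantially brightened.

Every pixel — background and shapes alike — is uniformly brightened.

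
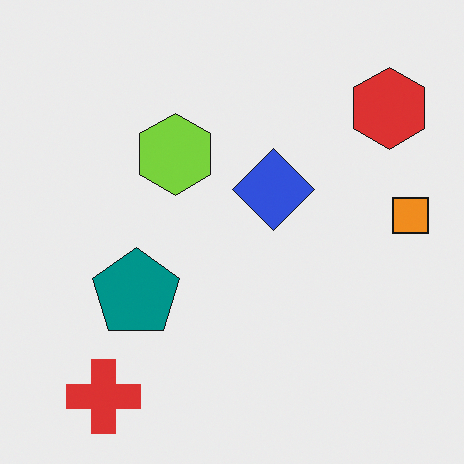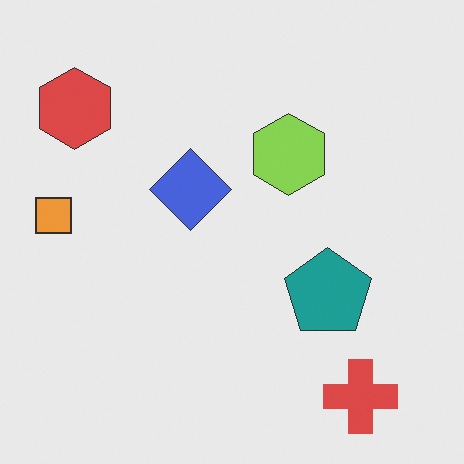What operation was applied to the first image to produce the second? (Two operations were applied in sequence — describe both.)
The transformation is: given slightly reduced contrast, then flipped horizontally (left ↔ right).

Tones are pushed toward mid-grey across the whole image — a global contrast change. The orange square is in the right of the first image and the left of the second — shapes on opposite sides of the vertical midline have swapped in a mirror flip.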